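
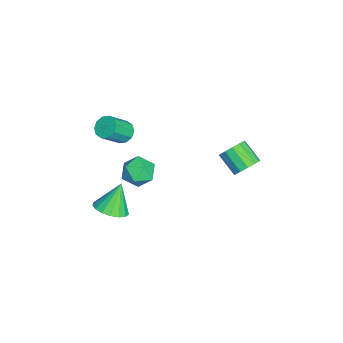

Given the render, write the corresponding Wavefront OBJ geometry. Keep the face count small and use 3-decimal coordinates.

v 0.952 -3.086 -3.589
v 1.549 -2.199 -3.624
v 0.228 -2.534 -1.911
v 1.114 -2.063 -3.856
v 0.642 -2.161 -4.028
v 0.24 -2.471 -4.099
v 0.002 -2.922 -4.053
v -0.019 -3.41 -3.901
v 0.183 -3.825 -3.678
v 0.561 -4.07 -3.434
v 1.028 -4.09 -3.226
v 1.478 -3.88 -3.101
v 1.808 -3.488 -3.088
v 1.941 -3.004 -3.19
v 1.848 -2.539 -3.383
v -2.265 -2.636 0.386
v -1.596 -2.406 0.107
v -0.787 -3.315 1.294
v -1.455 -3.544 1.574
v -1.73 -2.097 0.434
v -0.921 -3.006 1.621
v -2.068 -1.994 0.744
v -1.259 -2.903 1.931
v -2.481 -2.136 0.916
v -1.672 -3.045 2.104
v -2.812 -2.469 0.887
v -2.002 -3.377 2.074
v -2.933 -2.865 0.666
v -2.124 -3.774 1.853
v -2.799 -3.174 0.339
v -1.99 -4.083 1.526
v -2.461 -3.277 0.029
v -1.652 -4.186 1.216
v -2.048 -3.135 -0.144
v -1.239 -4.044 1.044
v -1.718 -2.803 -0.114
v -0.908 -3.711 1.073
v 1.104 4.444 0.933
v 1.81 4.105 1.265
v 0.961 3.217 2.16
v 0.256 3.556 1.827
v 1.7 4.484 1.538
v 0.851 3.595 2.432
v 1.402 4.85 1.618
v 0.553 3.961 2.512
v 1.009 5.087 1.481
v 0.16 4.198 2.375
v 0.647 5.12 1.169
v -0.202 4.232 2.064
v 0.429 4.939 0.783
v -0.42 4.05 1.678
v 0.427 4.6 0.444
v -0.422 3.712 1.339
v 0.639 4.212 0.26
v -0.21 3.324 1.155
v 0.999 3.898 0.29
v 0.15 3.009 1.185
v 1.393 3.757 0.524
v 0.544 2.869 1.418
v 1.695 3.834 0.887
v 0.846 2.946 1.782
v 0.808 -0.848 -0.515
v 1.688 -0.676 0.053
v 0.552 -2.324 0.327
v 1.432 -2.152 0.895
v 0.578 -1.539 1.041
v 0.736 -0.627 0.521
v 1.504 -2.373 -0.141
v 1.662 -1.461 -0.661
v 2.119 -1.619 0.285
v 1.546 -1.103 1.015
v 0.694 -1.897 -0.635
v 0.121 -1.381 0.095
f 2 1 4
f 2 4 3
f 4 1 5
f 4 5 3
f 5 1 6
f 5 6 3
f 6 1 7
f 6 7 3
f 7 1 8
f 7 8 3
f 8 1 9
f 8 9 3
f 9 1 10
f 9 10 3
f 10 1 11
f 10 11 3
f 11 1 12
f 11 12 3
f 12 1 13
f 12 13 3
f 13 1 14
f 13 14 3
f 14 1 15
f 14 15 3
f 15 1 2
f 15 2 3
f 17 16 20
f 17 20 18
f 18 20 21
f 18 21 19
f 20 16 22
f 20 22 21
f 21 22 23
f 21 23 19
f 22 16 24
f 22 24 23
f 23 24 25
f 23 25 19
f 24 16 26
f 24 26 25
f 25 26 27
f 25 27 19
f 26 16 28
f 26 28 27
f 27 28 29
f 27 29 19
f 28 16 30
f 28 30 29
f 29 30 31
f 29 31 19
f 30 16 32
f 30 32 31
f 31 32 33
f 31 33 19
f 32 16 34
f 32 34 33
f 33 34 35
f 33 35 19
f 34 16 36
f 34 36 35
f 35 36 37
f 35 37 19
f 36 16 17
f 36 17 37
f 37 17 18
f 37 18 19
f 39 38 42
f 39 42 40
f 40 42 43
f 40 43 41
f 42 38 44
f 42 44 43
f 43 44 45
f 43 45 41
f 44 38 46
f 44 46 45
f 45 46 47
f 45 47 41
f 46 38 48
f 46 48 47
f 47 48 49
f 47 49 41
f 48 38 50
f 48 50 49
f 49 50 51
f 49 51 41
f 50 38 52
f 50 52 51
f 51 52 53
f 51 53 41
f 52 38 54
f 52 54 53
f 53 54 55
f 53 55 41
f 54 38 56
f 54 56 55
f 55 56 57
f 55 57 41
f 56 38 58
f 56 58 57
f 57 58 59
f 57 59 41
f 58 38 60
f 58 60 59
f 59 60 61
f 59 61 41
f 60 38 39
f 60 39 61
f 61 39 40
f 61 40 41
f 62 73 67
f 62 67 63
f 62 63 69
f 62 69 72
f 62 72 73
f 63 67 71
f 67 73 66
f 73 72 64
f 72 69 68
f 69 63 70
f 65 71 66
f 65 66 64
f 65 64 68
f 65 68 70
f 65 70 71
f 66 71 67
f 64 66 73
f 68 64 72
f 70 68 69
f 71 70 63



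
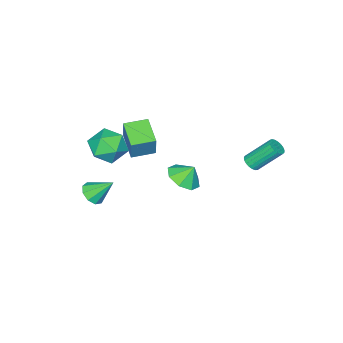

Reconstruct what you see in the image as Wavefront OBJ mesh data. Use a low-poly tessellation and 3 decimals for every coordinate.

v 2.067 -4.517 -4.11
v 2.537 -3.902 -4.436
v 1.493 -3.443 -2.91
v 2.017 -3.904 -4.682
v 1.521 -4.194 -4.661
v 1.281 -4.634 -4.381
v 1.408 -5.02 -3.975
v 1.844 -5.171 -3.632
v 2.384 -5.015 -3.512
v 2.776 -4.627 -3.673
v 2.836 -4.187 -4.038
v -0.14 -4.134 -0.137
v 0.251 -3.752 1.356
v -1.326 -3.324 -0.034
v -0.935 -2.942 1.459
v 0.775 -2.718 -0.739
v 1.166 -2.336 0.754
v -0.411 -1.908 -0.636
v -0.02 -1.526 0.857
v 1.365 -2.874 1.383
v 2.01 -2.209 2.224
v 3.09 -3.351 0.436
v 3.735 -2.686 1.277
v 3.175 -3.751 1.619
v 2.108 -3.456 2.204
v 2.992 -2.104 0.456
v 1.925 -1.809 1.041
v 3.015 -1.733 1.651
v 3.128 -2.751 2.37
v 1.972 -2.809 0.29
v 2.085 -3.827 1.009
v -3.358 2.62 -0.891
v -2.926 2.457 -0.525
v -3.769 3.557 0.958
v -4.202 3.72 0.591
v -2.834 2.662 -0.624
v -3.678 3.762 0.859
v -2.833 2.859 -0.77
v -3.676 3.959 0.713
v -2.922 3.015 -0.937
v -3.766 4.115 0.546
v -3.087 3.103 -1.096
v -3.931 4.203 0.387
v -3.299 3.107 -1.219
v -4.143 4.207 0.264
v -3.521 3.027 -1.286
v -4.365 4.127 0.197
v -3.715 2.877 -1.285
v -4.559 3.977 0.198
v -3.847 2.682 -1.216
v -4.691 3.782 0.267
v -3.895 2.476 -1.09
v -4.739 3.576 0.393
v -3.849 2.296 -0.931
v -4.693 3.396 0.552
v -3.719 2.171 -0.764
v -4.563 3.271 0.719
v -3.527 2.124 -0.62
v -4.37 3.224 0.863
v -3.305 2.163 -0.522
v -4.149 3.263 0.961
v -3.092 2.281 -0.489
v -3.936 3.381 0.994
v 2.303 2.49 1.365
v 3.235 2.958 1.485
v 1.957 2.95 2.255
v 2.721 3.403 1.056
v 1.962 3.313 0.808
v 1.403 2.741 0.886
v 1.371 2.022 1.244
v 1.884 1.578 1.673
v 2.644 1.668 1.921
v 3.203 2.239 1.844
f 2 1 4
f 2 4 3
f 4 1 5
f 4 5 3
f 5 1 6
f 5 6 3
f 6 1 7
f 6 7 3
f 7 1 8
f 7 8 3
f 8 1 9
f 8 9 3
f 9 1 10
f 9 10 3
f 10 1 11
f 10 11 3
f 11 1 2
f 11 2 3
f 13 15 12
f 16 13 12
f 12 15 14
f 14 16 12
f 13 19 15
f 17 13 16
f 17 19 13
f 15 19 14
f 18 16 14
f 14 19 18
f 18 17 16
f 19 17 18
f 20 31 25
f 20 25 21
f 20 21 27
f 20 27 30
f 20 30 31
f 21 25 29
f 25 31 24
f 31 30 22
f 30 27 26
f 27 21 28
f 23 29 24
f 23 24 22
f 23 22 26
f 23 26 28
f 23 28 29
f 24 29 25
f 22 24 31
f 26 22 30
f 28 26 27
f 29 28 21
f 33 32 36
f 33 36 34
f 34 36 37
f 34 37 35
f 36 32 38
f 36 38 37
f 37 38 39
f 37 39 35
f 38 32 40
f 38 40 39
f 39 40 41
f 39 41 35
f 40 32 42
f 40 42 41
f 41 42 43
f 41 43 35
f 42 32 44
f 42 44 43
f 43 44 45
f 43 45 35
f 44 32 46
f 44 46 45
f 45 46 47
f 45 47 35
f 46 32 48
f 46 48 47
f 47 48 49
f 47 49 35
f 48 32 50
f 48 50 49
f 49 50 51
f 49 51 35
f 50 32 52
f 50 52 51
f 51 52 53
f 51 53 35
f 52 32 54
f 52 54 53
f 53 54 55
f 53 55 35
f 54 32 56
f 54 56 55
f 55 56 57
f 55 57 35
f 56 32 58
f 56 58 57
f 57 58 59
f 57 59 35
f 58 32 60
f 58 60 59
f 59 60 61
f 59 61 35
f 60 32 62
f 60 62 61
f 61 62 63
f 61 63 35
f 62 32 33
f 62 33 63
f 63 33 34
f 63 34 35
f 65 64 67
f 65 67 66
f 67 64 68
f 67 68 66
f 68 64 69
f 68 69 66
f 69 64 70
f 69 70 66
f 70 64 71
f 70 71 66
f 71 64 72
f 71 72 66
f 72 64 73
f 72 73 66
f 73 64 65
f 73 65 66



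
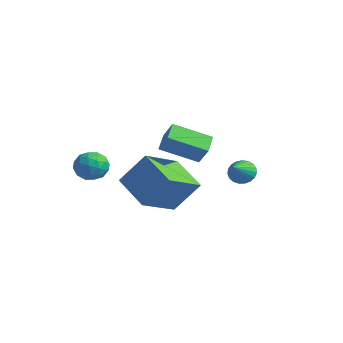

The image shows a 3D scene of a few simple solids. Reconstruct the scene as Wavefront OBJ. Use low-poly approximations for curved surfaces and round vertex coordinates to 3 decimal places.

v -2.293 -0.803 1.434
v -1.757 -1.287 1.749
v -3.143 -1.173 2.311
v -2.607 -1.657 2.626
v -2.518 -0.876 2.688
v -1.992 -0.647 2.146
v -2.908 -1.813 1.914
v -2.382 -1.584 1.372
v -2.136 -1.911 2.046
v -1.895 -1.332 2.524
v -3.005 -1.128 1.536
v -2.764 -0.549 2.014
v -1.95 -1.013 1.515
v -2.95 -1.447 2.545
v -2.897 -0.988 2.581
v -2.582 -1.273 2.767
v -2.089 -0.636 1.748
v -1.774 -0.921 1.933
v -2.221 -0.679 2.485
v -3.126 -1.539 2.127
v -2.811 -1.824 2.312
v -2.318 -1.187 1.293
v -2.003 -1.472 1.479
v -2.679 -1.781 1.575
v -1.858 -1.664 1.875
v -2.358 -1.881 2.39
v -2.535 -1.973 1.972
v -2.226 -1.838 1.653
v -1.717 -1.324 2.156
v -2.216 -1.541 2.671
v -2.164 -1.082 2.707
v -1.855 -0.947 2.389
v -1.94 -1.69 2.33
v -2.684 -0.919 1.389
v -3.183 -1.136 1.904
v -3.045 -1.513 1.671
v -2.736 -1.378 1.353
v -2.542 -0.579 1.67
v -3.042 -0.796 2.185
v -2.674 -0.622 2.407
v -2.365 -0.487 2.088
v -2.96 -0.77 1.73
v 2.969 2.161 2.642
v 3.51 2.357 2.474
v 3.531 1.219 3.358
v 3.469 2.49 2.682
v 3.341 2.566 2.882
v 3.149 2.572 3.041
v 2.926 2.507 3.131
v 2.71 2.382 3.137
v 2.539 2.219 3.057
v 2.442 2.046 2.905
v 2.436 1.893 2.708
v 2.522 1.787 2.5
v 2.686 1.745 2.316
v 2.898 1.775 2.189
v 3.123 1.872 2.14
v 3.321 2.019 2.178
v 3.458 2.191 2.296
v 1.984 -1.998 1.648
v 0.383 -1.917 2.398
v 1.66 -0.189 0.763
v 0.059 -0.108 1.513
v 2.661 -1.212 3.007
v 1.06 -1.131 3.757
v 2.337 0.597 2.122
v 0.736 0.678 2.872
v -1.283 3.413 1.411
v -2.334 2.101 2.16
v -1.869 4.128 1.842
v -2.919 2.816 2.592
v -0.661 3.404 2.268
v -1.711 2.092 3.018
v -1.246 4.119 2.7
v -2.297 2.807 3.449
f 1 38 17
f 38 12 41
f 17 41 6
f 38 41 17
f 1 17 13
f 17 6 18
f 13 18 2
f 17 18 13
f 1 13 22
f 13 2 23
f 22 23 8
f 13 23 22
f 1 22 34
f 22 8 37
f 34 37 11
f 22 37 34
f 1 34 38
f 34 11 42
f 38 42 12
f 34 42 38
f 2 18 29
f 18 6 32
f 29 32 10
f 18 32 29
f 6 41 19
f 41 12 40
f 19 40 5
f 41 40 19
f 12 42 39
f 42 11 35
f 39 35 3
f 42 35 39
f 11 37 36
f 37 8 24
f 36 24 7
f 37 24 36
f 8 23 28
f 23 2 25
f 28 25 9
f 23 25 28
f 4 30 16
f 30 10 31
f 16 31 5
f 30 31 16
f 4 16 14
f 16 5 15
f 14 15 3
f 16 15 14
f 4 14 21
f 14 3 20
f 21 20 7
f 14 20 21
f 4 21 26
f 21 7 27
f 26 27 9
f 21 27 26
f 4 26 30
f 26 9 33
f 30 33 10
f 26 33 30
f 5 31 19
f 31 10 32
f 19 32 6
f 31 32 19
f 3 15 39
f 15 5 40
f 39 40 12
f 15 40 39
f 7 20 36
f 20 3 35
f 36 35 11
f 20 35 36
f 9 27 28
f 27 7 24
f 28 24 8
f 27 24 28
f 10 33 29
f 33 9 25
f 29 25 2
f 33 25 29
f 44 43 46
f 44 46 45
f 46 43 47
f 46 47 45
f 47 43 48
f 47 48 45
f 48 43 49
f 48 49 45
f 49 43 50
f 49 50 45
f 50 43 51
f 50 51 45
f 51 43 52
f 51 52 45
f 52 43 53
f 52 53 45
f 53 43 54
f 53 54 45
f 54 43 55
f 54 55 45
f 55 43 56
f 55 56 45
f 56 43 57
f 56 57 45
f 57 43 58
f 57 58 45
f 58 43 59
f 58 59 45
f 59 43 44
f 59 44 45
f 61 63 60
f 64 61 60
f 60 63 62
f 62 64 60
f 61 67 63
f 65 61 64
f 65 67 61
f 63 67 62
f 66 64 62
f 62 67 66
f 66 65 64
f 67 65 66
f 69 71 68
f 72 69 68
f 68 71 70
f 70 72 68
f 69 75 71
f 73 69 72
f 73 75 69
f 71 75 70
f 74 72 70
f 70 75 74
f 74 73 72
f 75 73 74



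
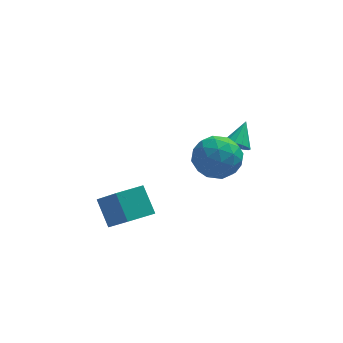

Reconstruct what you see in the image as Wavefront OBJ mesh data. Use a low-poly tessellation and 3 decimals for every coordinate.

v -1.983 -4.716 -3.159
v -2.432 -3.803 -2.098
v -2.764 -3.446 -4.581
v -3.212 -2.533 -3.52
v -0.848 -4.087 -3.22
v -1.296 -3.174 -2.159
v -1.628 -2.817 -4.642
v -2.077 -1.904 -3.581
v 2.922 1.389 -3.366
v 3.215 1.688 -3.863
v 3.418 2.351 -2.494
v 2.881 1.836 -3.836
v 2.56 1.842 -3.659
v 2.354 1.704 -3.39
v 2.328 1.466 -3.113
v 2.491 1.204 -2.916
v 2.79 1 -2.862
v 3.132 0.92 -2.968
v 3.406 0.989 -3.2
v 3.527 1.184 -3.485
v 3.456 1.445 -3.732
v 2.315 -0.825 -2.357
v 2.959 -1.488 -1.644
v 0.761 -1.752 -1.816
v 1.405 -2.415 -1.103
v 1.25 -1.283 -0.866
v 2.21 -0.71 -1.2
v 1.51 -2.53 -2.26
v 2.47 -1.957 -2.594
v 2.461 -2.542 -1.584
v 2.301 -1.771 -0.723
v 1.419 -1.469 -2.737
v 1.259 -0.698 -1.876
v 2.773 -1.075 -2.048
v 0.947 -2.165 -1.412
v 0.856 -1.5 -1.273
v 1.234 -1.889 -0.854
v 2.333 -0.618 -1.787
v 2.712 -1.007 -1.368
v 1.708 -0.887 -0.911
v 1.008 -2.233 -2.092
v 1.387 -2.622 -1.673
v 2.486 -1.351 -2.606
v 2.864 -1.74 -2.187
v 2.012 -2.353 -2.549
v 2.859 -2.084 -1.594
v 1.946 -2.629 -1.276
v 2.007 -2.697 -1.956
v 2.572 -2.36 -2.152
v 2.765 -1.631 -1.087
v 1.852 -2.176 -0.769
v 1.761 -1.511 -0.63
v 2.325 -1.174 -0.826
v 2.472 -2.251 -1.052
v 1.868 -1.064 -2.691
v 0.955 -1.609 -2.373
v 1.395 -2.066 -2.634
v 1.959 -1.729 -2.83
v 1.774 -0.611 -2.184
v 0.861 -1.156 -1.866
v 1.148 -0.88 -1.308
v 1.713 -0.543 -1.504
v 1.248 -0.989 -2.408
f 2 4 1
f 5 2 1
f 1 4 3
f 3 5 1
f 2 8 4
f 6 2 5
f 6 8 2
f 4 8 3
f 7 5 3
f 3 8 7
f 7 6 5
f 8 6 7
f 10 9 12
f 10 12 11
f 12 9 13
f 12 13 11
f 13 9 14
f 13 14 11
f 14 9 15
f 14 15 11
f 15 9 16
f 15 16 11
f 16 9 17
f 16 17 11
f 17 9 18
f 17 18 11
f 18 9 19
f 18 19 11
f 19 9 20
f 19 20 11
f 20 9 21
f 20 21 11
f 21 9 10
f 21 10 11
f 22 59 38
f 59 33 62
f 38 62 27
f 59 62 38
f 22 38 34
f 38 27 39
f 34 39 23
f 38 39 34
f 22 34 43
f 34 23 44
f 43 44 29
f 34 44 43
f 22 43 55
f 43 29 58
f 55 58 32
f 43 58 55
f 22 55 59
f 55 32 63
f 59 63 33
f 55 63 59
f 23 39 50
f 39 27 53
f 50 53 31
f 39 53 50
f 27 62 40
f 62 33 61
f 40 61 26
f 62 61 40
f 33 63 60
f 63 32 56
f 60 56 24
f 63 56 60
f 32 58 57
f 58 29 45
f 57 45 28
f 58 45 57
f 29 44 49
f 44 23 46
f 49 46 30
f 44 46 49
f 25 51 37
f 51 31 52
f 37 52 26
f 51 52 37
f 25 37 35
f 37 26 36
f 35 36 24
f 37 36 35
f 25 35 42
f 35 24 41
f 42 41 28
f 35 41 42
f 25 42 47
f 42 28 48
f 47 48 30
f 42 48 47
f 25 47 51
f 47 30 54
f 51 54 31
f 47 54 51
f 26 52 40
f 52 31 53
f 40 53 27
f 52 53 40
f 24 36 60
f 36 26 61
f 60 61 33
f 36 61 60
f 28 41 57
f 41 24 56
f 57 56 32
f 41 56 57
f 30 48 49
f 48 28 45
f 49 45 29
f 48 45 49
f 31 54 50
f 54 30 46
f 50 46 23
f 54 46 50



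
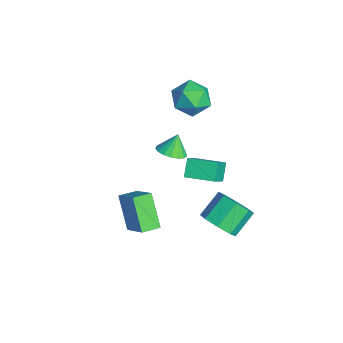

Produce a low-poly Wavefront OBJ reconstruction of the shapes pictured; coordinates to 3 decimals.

v 2.394 1.989 -1.428
v 1.687 2.386 -0.67
v 1.333 2.78 -2.832
v 0.626 3.178 -2.074
v 3.254 3.322 -1.326
v 2.547 3.72 -0.568
v 2.193 4.114 -2.73
v 1.486 4.511 -1.972
v 4.258 3.186 -4.051
v 4.955 3.891 -4.454
v 4.319 5.059 -3.512
v 3.622 4.354 -3.109
v 4.259 3.858 -4.884
v 3.622 5.026 -3.941
v 3.562 3.432 -4.826
v 2.926 4.6 -3.884
v 3.273 2.861 -4.314
v 2.637 4.029 -3.372
v 3.561 2.481 -3.648
v 2.925 3.649 -2.706
v 4.258 2.514 -3.219
v 3.621 3.682 -2.276
v 4.954 2.94 -3.276
v 4.318 4.108 -2.334
v 5.243 3.511 -3.788
v 4.607 4.679 -2.846
v 2.37 -0.986 -5.118
v 0.999 -1.047 -3.582
v 2.221 0.019 -5.211
v 0.85 -0.042 -3.675
v 3.87 -0.638 -3.765
v 2.499 -0.699 -2.229
v 3.721 0.367 -3.858
v 2.35 0.306 -2.322
v -0.343 2.157 -2.176
v 0.472 2.278 -1.966
v -0.677 2.623 -1.144
v 0.368 2.623 -2.156
v 0.101 2.861 -2.349
v -0.268 2.938 -2.503
v -0.653 2.836 -2.582
v -0.968 2.579 -2.568
v -1.14 2.225 -2.464
v -1.129 1.856 -2.294
v -0.938 1.555 -2.097
v -0.61 1.393 -1.918
v -0.222 1.406 -1.798
v 0.139 1.591 -1.764
v 0.389 1.906 -1.825
v -3.252 3.889 -0.121
v -2.4 4.329 -0.804
v -1.94 3.251 1.104
v -1.088 3.691 0.421
v -1.808 4.417 1.005
v -2.619 4.811 0.248
v -1.721 2.769 0.052
v -2.532 3.163 -0.705
v -1.454 3.637 -0.697
v -1.508 4.656 -0.108
v -2.832 2.924 0.408
v -2.886 3.943 0.997
f 2 4 1
f 5 2 1
f 1 4 3
f 3 5 1
f 2 8 4
f 6 2 5
f 6 8 2
f 4 8 3
f 7 5 3
f 3 8 7
f 7 6 5
f 8 6 7
f 10 9 13
f 10 13 11
f 11 13 14
f 11 14 12
f 13 9 15
f 13 15 14
f 14 15 16
f 14 16 12
f 15 9 17
f 15 17 16
f 16 17 18
f 16 18 12
f 17 9 19
f 17 19 18
f 18 19 20
f 18 20 12
f 19 9 21
f 19 21 20
f 20 21 22
f 20 22 12
f 21 9 23
f 21 23 22
f 22 23 24
f 22 24 12
f 23 9 25
f 23 25 24
f 24 25 26
f 24 26 12
f 25 9 10
f 25 10 26
f 26 10 11
f 26 11 12
f 28 30 27
f 31 28 27
f 27 30 29
f 29 31 27
f 28 34 30
f 32 28 31
f 32 34 28
f 30 34 29
f 33 31 29
f 29 34 33
f 33 32 31
f 34 32 33
f 36 35 38
f 36 38 37
f 38 35 39
f 38 39 37
f 39 35 40
f 39 40 37
f 40 35 41
f 40 41 37
f 41 35 42
f 41 42 37
f 42 35 43
f 42 43 37
f 43 35 44
f 43 44 37
f 44 35 45
f 44 45 37
f 45 35 46
f 45 46 37
f 46 35 47
f 46 47 37
f 47 35 48
f 47 48 37
f 48 35 49
f 48 49 37
f 49 35 36
f 49 36 37
f 50 61 55
f 50 55 51
f 50 51 57
f 50 57 60
f 50 60 61
f 51 55 59
f 55 61 54
f 61 60 52
f 60 57 56
f 57 51 58
f 53 59 54
f 53 54 52
f 53 52 56
f 53 56 58
f 53 58 59
f 54 59 55
f 52 54 61
f 56 52 60
f 58 56 57
f 59 58 51



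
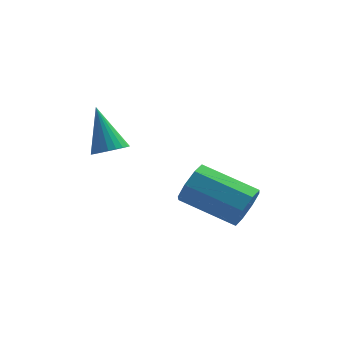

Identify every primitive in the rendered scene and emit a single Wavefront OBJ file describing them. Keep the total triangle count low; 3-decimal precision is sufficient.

v -0.2 -1.837 1.978
v 0.416 -1.716 2.148
v -0.78 -1.043 3.522
v 0.358 -1.506 2.018
v 0.216 -1.346 1.882
v 0.01 -1.261 1.761
v -0.228 -1.264 1.673
v -0.461 -1.353 1.631
v -0.655 -1.517 1.642
v -0.78 -1.729 1.705
v -0.816 -1.957 1.809
v -0.758 -2.167 1.938
v -0.616 -2.327 2.074
v -0.41 -2.412 2.195
v -0.172 -2.41 2.283
v 0.062 -2.32 2.325
v 0.255 -2.157 2.314
v 0.38 -1.945 2.252
v 4.253 -1.825 -0.406
v 4.606 -1.576 0.315
v 2.679 -1.027 1.067
v 2.327 -1.275 0.346
v 4.572 -1.102 -0.118
v 2.645 -0.553 0.634
v 4.351 -1.052 -0.72
v 2.424 -0.503 0.032
v 4.073 -1.454 -1.138
v 2.147 -0.905 -0.386
v 3.901 -2.073 -1.127
v 1.974 -1.524 -0.375
v 3.935 -2.547 -0.694
v 2.008 -1.998 0.058
v 4.156 -2.597 -0.092
v 2.229 -2.048 0.66
v 4.433 -2.195 0.326
v 2.507 -1.646 1.078
f 2 1 4
f 2 4 3
f 4 1 5
f 4 5 3
f 5 1 6
f 5 6 3
f 6 1 7
f 6 7 3
f 7 1 8
f 7 8 3
f 8 1 9
f 8 9 3
f 9 1 10
f 9 10 3
f 10 1 11
f 10 11 3
f 11 1 12
f 11 12 3
f 12 1 13
f 12 13 3
f 13 1 14
f 13 14 3
f 14 1 15
f 14 15 3
f 15 1 16
f 15 16 3
f 16 1 17
f 16 17 3
f 17 1 18
f 17 18 3
f 18 1 2
f 18 2 3
f 20 19 23
f 20 23 21
f 21 23 24
f 21 24 22
f 23 19 25
f 23 25 24
f 24 25 26
f 24 26 22
f 25 19 27
f 25 27 26
f 26 27 28
f 26 28 22
f 27 19 29
f 27 29 28
f 28 29 30
f 28 30 22
f 29 19 31
f 29 31 30
f 30 31 32
f 30 32 22
f 31 19 33
f 31 33 32
f 32 33 34
f 32 34 22
f 33 19 35
f 33 35 34
f 34 35 36
f 34 36 22
f 35 19 20
f 35 20 36
f 36 20 21
f 36 21 22



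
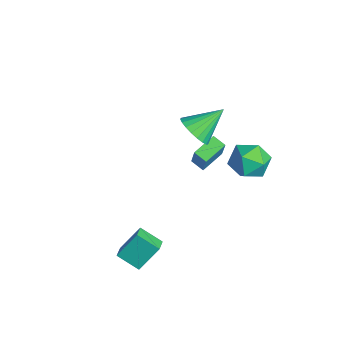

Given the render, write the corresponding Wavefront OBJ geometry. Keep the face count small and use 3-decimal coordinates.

v 2.497 -2.953 -3.165
v 2.429 -1.856 -1.739
v 3.238 -1.976 -3.881
v 3.171 -0.88 -2.455
v 3.289 -3.32 -2.845
v 3.222 -2.224 -1.419
v 4.031 -2.344 -3.561
v 3.963 -1.247 -2.135
v 2.841 4.146 2.53
v 4.024 4.083 2.714
v 2.536 3.117 4.146
v 3.719 3.054 4.33
v 3.149 4.103 4.445
v 3.338 4.738 3.446
v 3.222 2.462 3.414
v 3.411 3.097 2.415
v 4.26 3.042 3.26
v 4.214 4.056 3.897
v 2.346 3.144 2.963
v 2.3 4.158 3.6
v -0.135 1.678 3.073
v 0.914 1.821 3.113
v -0.405 3.322 4.267
v 0.803 2.059 2.759
v 0.529 2.232 2.46
v 0.141 2.309 2.267
v -0.296 2.277 2.213
v -0.704 2.141 2.307
v -1.014 1.925 2.534
v -1.173 1.667 2.854
v -1.152 1.41 3.212
v -0.955 1.2 3.546
v -0.616 1.072 3.798
v -0.195 1.049 3.924
v 0.237 1.135 3.903
v 0.605 1.315 3.739
v 0.844 1.557 3.459
v -3.708 2.544 -3.311
v -2.884 2.474 -1.69
v -4.449 3.823 -2.879
v -3.625 3.753 -1.258
v -3.055 3.027 -3.622
v -2.231 2.957 -2.001
v -3.796 4.306 -3.19
v -2.972 4.236 -1.569
f 2 4 1
f 5 2 1
f 1 4 3
f 3 5 1
f 2 8 4
f 6 2 5
f 6 8 2
f 4 8 3
f 7 5 3
f 3 8 7
f 7 6 5
f 8 6 7
f 9 20 14
f 9 14 10
f 9 10 16
f 9 16 19
f 9 19 20
f 10 14 18
f 14 20 13
f 20 19 11
f 19 16 15
f 16 10 17
f 12 18 13
f 12 13 11
f 12 11 15
f 12 15 17
f 12 17 18
f 13 18 14
f 11 13 20
f 15 11 19
f 17 15 16
f 18 17 10
f 22 21 24
f 22 24 23
f 24 21 25
f 24 25 23
f 25 21 26
f 25 26 23
f 26 21 27
f 26 27 23
f 27 21 28
f 27 28 23
f 28 21 29
f 28 29 23
f 29 21 30
f 29 30 23
f 30 21 31
f 30 31 23
f 31 21 32
f 31 32 23
f 32 21 33
f 32 33 23
f 33 21 34
f 33 34 23
f 34 21 35
f 34 35 23
f 35 21 36
f 35 36 23
f 36 21 37
f 36 37 23
f 37 21 22
f 37 22 23
f 39 41 38
f 42 39 38
f 38 41 40
f 40 42 38
f 39 45 41
f 43 39 42
f 43 45 39
f 41 45 40
f 44 42 40
f 40 45 44
f 44 43 42
f 45 43 44



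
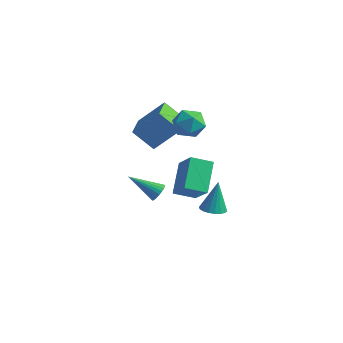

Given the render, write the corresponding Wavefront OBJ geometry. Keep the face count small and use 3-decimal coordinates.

v 0.567 -0.549 4.379
v 1.274 -1.053 3.768
v -0.694 -1.507 3.712
v 0.013 -2.011 3.101
v 0.017 -2.161 4.152
v 0.796 -1.569 4.565
v -0.216 -0.991 2.915
v 0.563 -0.399 3.328
v 0.79 -1.327 2.864
v 0.934 -2.05 3.628
v -0.354 -0.51 3.852
v -0.21 -1.233 4.616
v 0.587 0.72 -4.578
v 1.123 0.129 -4.392
v 0.533 1.3 -2.582
v 1.339 0.413 -4.469
v 1.406 0.758 -4.567
v 1.31 1.095 -4.668
v 1.072 1.359 -4.751
v 0.737 1.495 -4.799
v 0.372 1.479 -4.804
v 0.05 1.312 -4.765
v -0.166 1.027 -4.688
v -0.232 0.682 -4.589
v -0.137 0.345 -4.489
v 0.102 0.082 -4.406
v 0.437 -0.055 -4.357
v 0.801 -0.038 -4.352
v 2.25 -4.424 1.023
v 1.559 -2.887 2.358
v 1.02 -3.813 -0.318
v 0.329 -2.276 1.017
v 3.191 -3.584 0.543
v 2.5 -2.047 1.878
v 1.961 -2.973 -0.798
v 1.27 -1.436 0.537
v -3.241 -1.834 1.917
v -2.023 -0.938 3.473
v -4.113 -0.127 1.616
v -2.894 0.769 3.172
v -2.046 -1.429 0.748
v -0.827 -0.533 2.304
v -2.917 0.278 0.447
v -1.699 1.174 2.003
v -2.465 -0.428 -3.777
v -2.041 -0.666 -3.331
v -4.095 -1.172 -2.623
v -2.084 -0.429 -3.238
v -2.184 -0.193 -3.228
v -2.328 0.008 -3.301
v -2.492 0.143 -3.446
v -2.653 0.19 -3.642
v -2.785 0.144 -3.858
v -2.868 0.01 -4.062
v -2.89 -0.19 -4.223
v -2.847 -0.427 -4.315
v -2.746 -0.663 -4.325
v -2.603 -0.864 -4.252
v -2.438 -0.999 -4.107
v -2.278 -1.046 -3.911
v -2.146 -1 -3.695
v -2.063 -0.866 -3.491
f 1 12 6
f 1 6 2
f 1 2 8
f 1 8 11
f 1 11 12
f 2 6 10
f 6 12 5
f 12 11 3
f 11 8 7
f 8 2 9
f 4 10 5
f 4 5 3
f 4 3 7
f 4 7 9
f 4 9 10
f 5 10 6
f 3 5 12
f 7 3 11
f 9 7 8
f 10 9 2
f 14 13 16
f 14 16 15
f 16 13 17
f 16 17 15
f 17 13 18
f 17 18 15
f 18 13 19
f 18 19 15
f 19 13 20
f 19 20 15
f 20 13 21
f 20 21 15
f 21 13 22
f 21 22 15
f 22 13 23
f 22 23 15
f 23 13 24
f 23 24 15
f 24 13 25
f 24 25 15
f 25 13 26
f 25 26 15
f 26 13 27
f 26 27 15
f 27 13 28
f 27 28 15
f 28 13 14
f 28 14 15
f 30 32 29
f 33 30 29
f 29 32 31
f 31 33 29
f 30 36 32
f 34 30 33
f 34 36 30
f 32 36 31
f 35 33 31
f 31 36 35
f 35 34 33
f 36 34 35
f 38 40 37
f 41 38 37
f 37 40 39
f 39 41 37
f 38 44 40
f 42 38 41
f 42 44 38
f 40 44 39
f 43 41 39
f 39 44 43
f 43 42 41
f 44 42 43
f 46 45 48
f 46 48 47
f 48 45 49
f 48 49 47
f 49 45 50
f 49 50 47
f 50 45 51
f 50 51 47
f 51 45 52
f 51 52 47
f 52 45 53
f 52 53 47
f 53 45 54
f 53 54 47
f 54 45 55
f 54 55 47
f 55 45 56
f 55 56 47
f 56 45 57
f 56 57 47
f 57 45 58
f 57 58 47
f 58 45 59
f 58 59 47
f 59 45 60
f 59 60 47
f 60 45 61
f 60 61 47
f 61 45 62
f 61 62 47
f 62 45 46
f 62 46 47



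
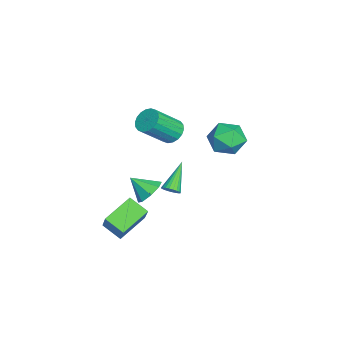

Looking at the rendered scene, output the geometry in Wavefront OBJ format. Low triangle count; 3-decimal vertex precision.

v 1.502 -0.412 0.562
v 1.757 0.018 0.662
v 0.218 0.072 1.758
v 1.64 0.077 0.512
v 1.501 0.061 0.37
v 1.363 -0.027 0.257
v 1.246 -0.174 0.191
v 1.168 -0.357 0.181
v 1.141 -0.548 0.229
v 1.169 -0.718 0.328
v 1.247 -0.842 0.463
v 1.365 -0.9 0.612
v 1.503 -0.884 0.754
v 1.641 -0.796 0.867
v 1.758 -0.65 0.934
v 1.836 -0.467 0.944
v 1.864 -0.276 0.896
v 1.836 -0.105 0.797
v -1.452 -0.511 2.814
v -0.923 0.012 2.971
v -0.139 -1.186 4.323
v -0.668 -1.709 4.166
v -1.173 0.091 3.185
v -0.389 -1.108 4.538
v -1.478 0.05 3.326
v -0.694 -1.148 4.678
v -1.778 -0.101 3.365
v -0.993 -1.3 4.718
v -2.013 -0.334 3.295
v -1.229 -1.533 4.648
v -2.137 -0.602 3.13
v -1.353 -1.8 4.483
v -2.126 -0.852 2.902
v -1.341 -2.05 4.255
v -1.981 -1.034 2.657
v -1.197 -2.232 4.009
v -1.731 -1.112 2.442
v -0.947 -2.311 3.795
v -1.426 -1.072 2.302
v -0.642 -2.27 3.654
v -1.127 -0.92 2.262
v -0.342 -2.119 3.615
v -0.891 -0.687 2.332
v -0.107 -1.886 3.685
v -0.767 -0.42 2.497
v 0.017 -1.618 3.85
v -0.779 -0.17 2.725
v 0.006 -1.368 4.078
v -3.346 2.851 0.915
v -2.299 2.624 0.61
v -3.161 1.776 2.35
v -2.114 1.549 2.045
v -2.38 2.568 2.41
v -2.494 3.233 1.523
v -2.966 1.167 1.437
v -3.08 1.832 0.55
v -2.063 1.584 0.933
v -1.701 2.449 1.534
v -3.759 1.951 1.426
v -3.397 2.816 2.027
v 1.672 -2.554 -0.444
v 2.855 -2.305 0.983
v 2.182 -1.649 -1.025
v 3.365 -1.4 0.402
v 2.795 -3.66 -1.182
v 3.978 -3.411 0.245
v 3.305 -2.755 -1.763
v 4.488 -2.506 -0.336
v 2.571 -1.357 1.205
v 2.873 -0.902 1.831
v 2.309 -2.323 2.035
v 2.251 -0.81 1.742
v 1.816 -1.038 1.339
v 1.823 -1.453 0.858
v 2.268 -1.811 0.58
v 2.891 -1.903 0.669
v 3.325 -1.675 1.072
v 3.318 -1.26 1.553
f 2 1 4
f 2 4 3
f 4 1 5
f 4 5 3
f 5 1 6
f 5 6 3
f 6 1 7
f 6 7 3
f 7 1 8
f 7 8 3
f 8 1 9
f 8 9 3
f 9 1 10
f 9 10 3
f 10 1 11
f 10 11 3
f 11 1 12
f 11 12 3
f 12 1 13
f 12 13 3
f 13 1 14
f 13 14 3
f 14 1 15
f 14 15 3
f 15 1 16
f 15 16 3
f 16 1 17
f 16 17 3
f 17 1 18
f 17 18 3
f 18 1 2
f 18 2 3
f 20 19 23
f 20 23 21
f 21 23 24
f 21 24 22
f 23 19 25
f 23 25 24
f 24 25 26
f 24 26 22
f 25 19 27
f 25 27 26
f 26 27 28
f 26 28 22
f 27 19 29
f 27 29 28
f 28 29 30
f 28 30 22
f 29 19 31
f 29 31 30
f 30 31 32
f 30 32 22
f 31 19 33
f 31 33 32
f 32 33 34
f 32 34 22
f 33 19 35
f 33 35 34
f 34 35 36
f 34 36 22
f 35 19 37
f 35 37 36
f 36 37 38
f 36 38 22
f 37 19 39
f 37 39 38
f 38 39 40
f 38 40 22
f 39 19 41
f 39 41 40
f 40 41 42
f 40 42 22
f 41 19 43
f 41 43 42
f 42 43 44
f 42 44 22
f 43 19 45
f 43 45 44
f 44 45 46
f 44 46 22
f 45 19 47
f 45 47 46
f 46 47 48
f 46 48 22
f 47 19 20
f 47 20 48
f 48 20 21
f 48 21 22
f 49 60 54
f 49 54 50
f 49 50 56
f 49 56 59
f 49 59 60
f 50 54 58
f 54 60 53
f 60 59 51
f 59 56 55
f 56 50 57
f 52 58 53
f 52 53 51
f 52 51 55
f 52 55 57
f 52 57 58
f 53 58 54
f 51 53 60
f 55 51 59
f 57 55 56
f 58 57 50
f 62 64 61
f 65 62 61
f 61 64 63
f 63 65 61
f 62 68 64
f 66 62 65
f 66 68 62
f 64 68 63
f 67 65 63
f 63 68 67
f 67 66 65
f 68 66 67
f 70 69 72
f 70 72 71
f 72 69 73
f 72 73 71
f 73 69 74
f 73 74 71
f 74 69 75
f 74 75 71
f 75 69 76
f 75 76 71
f 76 69 77
f 76 77 71
f 77 69 78
f 77 78 71
f 78 69 70
f 78 70 71



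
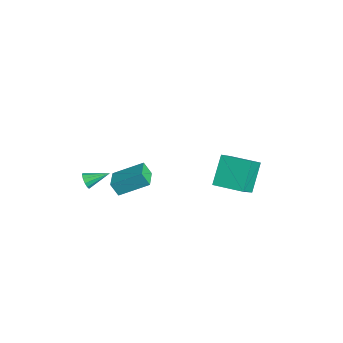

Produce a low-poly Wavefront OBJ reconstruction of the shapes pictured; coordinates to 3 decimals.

v 3.231 -3.275 -0.717
v 2.913 -3.638 0.125
v 3.875 -1.598 0.25
v 3.558 -1.962 1.092
v 4.442 -3.858 -0.512
v 4.125 -4.222 0.33
v 5.087 -2.182 0.455
v 4.769 -2.545 1.297
v -0.593 -4.095 -3.511
v -0.38 -4.354 -3.026
v -0.227 -2.705 -2.929
v -0.126 -4.331 -3.24
v -0.02 -4.234 -3.539
v -0.097 -4.092 -3.83
v -0.33 -3.95 -4.02
v -0.648 -3.855 -4.048
v -0.948 -3.836 -3.906
v -1.135 -3.899 -3.638
v -1.15 -4.024 -3.33
v -0.988 -4.171 -3.08
v -0.701 -4.294 -2.967
v 2.03 4.152 -1.714
v 3.118 3.073 -0.279
v 3.362 5.535 -1.685
v 4.451 4.455 -0.25
v 3.109 3.145 -3.29
v 4.198 2.065 -1.855
v 4.442 4.527 -3.261
v 5.53 3.448 -1.826
f 2 4 1
f 5 2 1
f 1 4 3
f 3 5 1
f 2 8 4
f 6 2 5
f 6 8 2
f 4 8 3
f 7 5 3
f 3 8 7
f 7 6 5
f 8 6 7
f 10 9 12
f 10 12 11
f 12 9 13
f 12 13 11
f 13 9 14
f 13 14 11
f 14 9 15
f 14 15 11
f 15 9 16
f 15 16 11
f 16 9 17
f 16 17 11
f 17 9 18
f 17 18 11
f 18 9 19
f 18 19 11
f 19 9 20
f 19 20 11
f 20 9 21
f 20 21 11
f 21 9 10
f 21 10 11
f 23 25 22
f 26 23 22
f 22 25 24
f 24 26 22
f 23 29 25
f 27 23 26
f 27 29 23
f 25 29 24
f 28 26 24
f 24 29 28
f 28 27 26
f 29 27 28



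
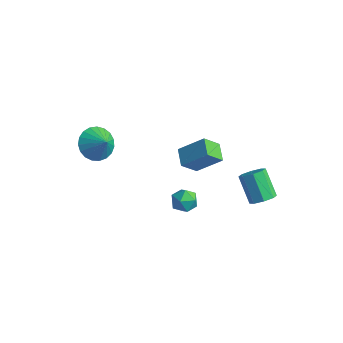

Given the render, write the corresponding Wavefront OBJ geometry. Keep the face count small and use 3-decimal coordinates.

v -1.231 2.485 -3.305
v -1.605 1.565 -2.291
v -2.093 3.237 -2.941
v -2.466 2.316 -1.926
v -0.014 3.304 -2.114
v -0.387 2.383 -1.099
v -0.875 4.055 -1.749
v -1.249 3.135 -0.735
v 3.161 -2.976 2.338
v 3.567 -3.364 1.768
v 2.413 -4.016 2.512
v 2.819 -4.404 1.942
v 3.171 -4.234 2.639
v 3.634 -3.591 2.531
v 2.346 -3.789 1.749
v 2.809 -3.146 1.641
v 3.063 -3.866 1.404
v 3.573 -4.141 1.955
v 2.407 -3.239 2.325
v 2.917 -3.514 2.876
v -4.321 -2.391 1.142
v -3.725 -1.605 0.654
v -3.379 -2.549 2.038
v -3.971 -1.365 0.955
v -4.278 -1.302 1.289
v -4.592 -1.427 1.597
v -4.86 -1.719 1.826
v -5.034 -2.127 1.937
v -5.085 -2.581 1.91
v -5.003 -3.002 1.751
v -4.804 -3.317 1.486
v -4.521 -3.472 1.162
v -4.204 -3.441 0.834
v -3.907 -3.227 0.559
v -3.681 -2.869 0.385
v -3.566 -2.429 0.342
v -3.582 -1.982 0.437
v 3.447 2.545 -2.788
v 3.85 2.098 -2.277
v 2.675 2.567 -0.941
v 2.273 3.015 -1.452
v 4.054 2.667 -2.297
v 2.879 3.136 -0.961
v 3.903 3.165 -2.605
v 2.728 3.634 -1.269
v 3.485 3.3 -3.02
v 2.31 3.769 -1.684
v 3.045 2.993 -3.299
v 1.87 3.462 -1.963
v 2.841 2.424 -3.279
v 1.666 2.893 -1.943
v 2.992 1.926 -2.971
v 1.817 2.395 -1.635
v 3.41 1.791 -2.556
v 2.235 2.26 -1.22
f 2 4 1
f 5 2 1
f 1 4 3
f 3 5 1
f 2 8 4
f 6 2 5
f 6 8 2
f 4 8 3
f 7 5 3
f 3 8 7
f 7 6 5
f 8 6 7
f 9 20 14
f 9 14 10
f 9 10 16
f 9 16 19
f 9 19 20
f 10 14 18
f 14 20 13
f 20 19 11
f 19 16 15
f 16 10 17
f 12 18 13
f 12 13 11
f 12 11 15
f 12 15 17
f 12 17 18
f 13 18 14
f 11 13 20
f 15 11 19
f 17 15 16
f 18 17 10
f 22 21 24
f 22 24 23
f 24 21 25
f 24 25 23
f 25 21 26
f 25 26 23
f 26 21 27
f 26 27 23
f 27 21 28
f 27 28 23
f 28 21 29
f 28 29 23
f 29 21 30
f 29 30 23
f 30 21 31
f 30 31 23
f 31 21 32
f 31 32 23
f 32 21 33
f 32 33 23
f 33 21 34
f 33 34 23
f 34 21 35
f 34 35 23
f 35 21 36
f 35 36 23
f 36 21 37
f 36 37 23
f 37 21 22
f 37 22 23
f 39 38 42
f 39 42 40
f 40 42 43
f 40 43 41
f 42 38 44
f 42 44 43
f 43 44 45
f 43 45 41
f 44 38 46
f 44 46 45
f 45 46 47
f 45 47 41
f 46 38 48
f 46 48 47
f 47 48 49
f 47 49 41
f 48 38 50
f 48 50 49
f 49 50 51
f 49 51 41
f 50 38 52
f 50 52 51
f 51 52 53
f 51 53 41
f 52 38 54
f 52 54 53
f 53 54 55
f 53 55 41
f 54 38 39
f 54 39 55
f 55 39 40
f 55 40 41



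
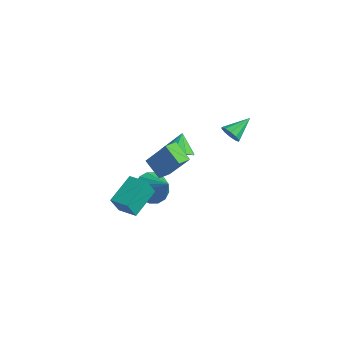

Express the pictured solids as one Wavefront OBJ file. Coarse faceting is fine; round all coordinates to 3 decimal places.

v -3.28 -3.552 -3.424
v -3.326 -4.13 -2.294
v -3.579 -1.813 -2.547
v -3.625 -2.391 -1.417
v -2.095 -3.409 -3.303
v -2.141 -3.987 -2.173
v -2.394 -1.67 -2.426
v -2.44 -2.248 -1.296
v -3.921 -0.395 -3.687
v -3.251 -0.612 -4.52
v -2.539 -0.485 -2.553
v -3.251 -0.049 -4.475
v -3.431 0.421 -4.219
v -3.742 0.672 -3.821
v -4.1 0.637 -3.387
v -4.411 0.326 -3.033
v -4.59 -0.178 -2.855
v -4.59 -0.741 -2.9
v -4.411 -1.211 -3.155
v -4.1 -1.462 -3.554
v -3.741 -1.427 -3.988
v -3.431 -1.116 -4.341
v -0.176 -4.496 2.859
v 0.967 -4.184 4.458
v -0.21 -3.697 2.727
v 0.934 -3.386 4.326
v 0.886 -4.574 2.114
v 2.03 -4.263 3.713
v 0.853 -3.776 1.982
v 1.996 -3.464 3.581
v 0.728 0.869 2.592
v 1.182 1.05 2.149
v 0.892 2.211 3.308
v 0.817 1.168 2.011
v 0.418 1.172 2.095
v 0.137 1.06 2.369
v 0.083 0.875 2.728
v 0.274 0.688 3.036
v 0.64 0.57 3.174
v 1.039 0.566 3.09
v 1.319 0.678 2.815
v 1.374 0.863 2.456
v -3.45 1.135 -1.214
v -3.026 0.437 -0.69
v -3.75 1.785 -0.106
v -2.582 0.906 -0.845
v -2.545 1.482 -1.172
v -2.93 1.895 -1.519
v -3.559 1.953 -1.724
v -4.136 1.628 -1.69
v -4.392 1.072 -1.433
v -4.207 0.546 -1.074
v -3.668 0.295 -0.781
f 2 4 1
f 5 2 1
f 1 4 3
f 3 5 1
f 2 8 4
f 6 2 5
f 6 8 2
f 4 8 3
f 7 5 3
f 3 8 7
f 7 6 5
f 8 6 7
f 10 9 12
f 10 12 11
f 12 9 13
f 12 13 11
f 13 9 14
f 13 14 11
f 14 9 15
f 14 15 11
f 15 9 16
f 15 16 11
f 16 9 17
f 16 17 11
f 17 9 18
f 17 18 11
f 18 9 19
f 18 19 11
f 19 9 20
f 19 20 11
f 20 9 21
f 20 21 11
f 21 9 22
f 21 22 11
f 22 9 10
f 22 10 11
f 24 26 23
f 27 24 23
f 23 26 25
f 25 27 23
f 24 30 26
f 28 24 27
f 28 30 24
f 26 30 25
f 29 27 25
f 25 30 29
f 29 28 27
f 30 28 29
f 32 31 34
f 32 34 33
f 34 31 35
f 34 35 33
f 35 31 36
f 35 36 33
f 36 31 37
f 36 37 33
f 37 31 38
f 37 38 33
f 38 31 39
f 38 39 33
f 39 31 40
f 39 40 33
f 40 31 41
f 40 41 33
f 41 31 42
f 41 42 33
f 42 31 32
f 42 32 33
f 44 43 46
f 44 46 45
f 46 43 47
f 46 47 45
f 47 43 48
f 47 48 45
f 48 43 49
f 48 49 45
f 49 43 50
f 49 50 45
f 50 43 51
f 50 51 45
f 51 43 52
f 51 52 45
f 52 43 53
f 52 53 45
f 53 43 44
f 53 44 45



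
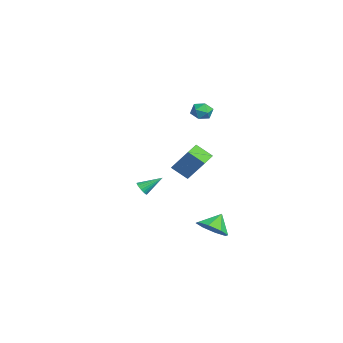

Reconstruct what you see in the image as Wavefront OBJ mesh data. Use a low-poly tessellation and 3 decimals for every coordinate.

v 4.044 2.812 -3.949
v 4.984 3.163 -3.64
v 3.496 3.488 -3.051
v 4.649 3.634 -4.198
v 3.959 3.623 -4.611
v 3.319 3.138 -4.636
v 3.104 2.462 -4.258
v 3.439 1.991 -3.7
v 4.128 2.001 -3.287
v 4.768 2.487 -3.262
v -3.137 2.613 -3.24
v -3.651 1.679 -2.462
v -4.258 3.305 -3.151
v -4.772 2.371 -2.372
v -2.448 3.529 -1.688
v -2.962 2.595 -0.909
v -3.569 4.221 -1.598
v -4.083 3.287 -0.82
v -3.056 3.799 2.297
v -2.333 3.777 2.111
v -2.867 2.943 3.129
v -2.144 2.921 2.943
v -2.423 3.522 3.288
v -2.54 4.05 2.774
v -2.66 2.67 2.466
v -2.777 3.198 1.952
v -2.089 3.079 2.215
v -1.942 3.606 2.724
v -3.258 3.114 2.516
v -3.111 3.641 3.025
v 3.986 -1.162 -0.448
v 4.335 -0.965 -0.748
v 3.994 0.002 0.328
v 4.171 -0.906 -0.835
v 3.979 -0.885 -0.864
v 3.788 -0.907 -0.83
v 3.628 -0.968 -0.737
v 3.522 -1.058 -0.601
v 3.486 -1.164 -0.441
v 3.527 -1.27 -0.282
v 3.638 -1.36 -0.149
v 3.801 -1.419 -0.061
v 3.993 -1.44 -0.032
v 4.184 -1.418 -0.067
v 4.345 -1.357 -0.159
v 4.451 -1.267 -0.296
v 4.486 -1.161 -0.456
v 4.445 -1.055 -0.614
f 2 1 4
f 2 4 3
f 4 1 5
f 4 5 3
f 5 1 6
f 5 6 3
f 6 1 7
f 6 7 3
f 7 1 8
f 7 8 3
f 8 1 9
f 8 9 3
f 9 1 10
f 9 10 3
f 10 1 2
f 10 2 3
f 12 14 11
f 15 12 11
f 11 14 13
f 13 15 11
f 12 18 14
f 16 12 15
f 16 18 12
f 14 18 13
f 17 15 13
f 13 18 17
f 17 16 15
f 18 16 17
f 19 30 24
f 19 24 20
f 19 20 26
f 19 26 29
f 19 29 30
f 20 24 28
f 24 30 23
f 30 29 21
f 29 26 25
f 26 20 27
f 22 28 23
f 22 23 21
f 22 21 25
f 22 25 27
f 22 27 28
f 23 28 24
f 21 23 30
f 25 21 29
f 27 25 26
f 28 27 20
f 32 31 34
f 32 34 33
f 34 31 35
f 34 35 33
f 35 31 36
f 35 36 33
f 36 31 37
f 36 37 33
f 37 31 38
f 37 38 33
f 38 31 39
f 38 39 33
f 39 31 40
f 39 40 33
f 40 31 41
f 40 41 33
f 41 31 42
f 41 42 33
f 42 31 43
f 42 43 33
f 43 31 44
f 43 44 33
f 44 31 45
f 44 45 33
f 45 31 46
f 45 46 33
f 46 31 47
f 46 47 33
f 47 31 48
f 47 48 33
f 48 31 32
f 48 32 33



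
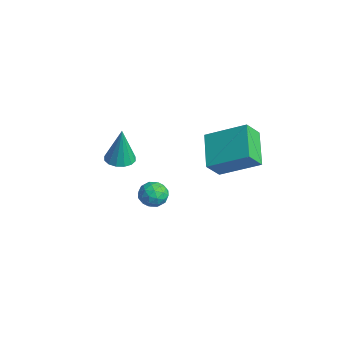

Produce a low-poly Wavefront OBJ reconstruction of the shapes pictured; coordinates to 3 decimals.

v -1.426 2.593 2.996
v -0.423 3.881 3.845
v -1.618 3.222 2.269
v -0.615 4.51 3.118
v -0.065 2.07 2.182
v 0.938 3.358 3.031
v -0.257 2.699 1.455
v 0.746 3.987 2.304
v -0.581 -1.167 3.164
v -0.241 -0.687 3.12
v -0.419 -1.133 4.756
v -0.525 -0.579 3.146
v -0.825 -0.629 3.178
v -1.059 -0.823 3.206
v -1.166 -1.109 3.223
v -1.115 -1.41 3.224
v -0.922 -1.646 3.209
v -0.638 -1.754 3.182
v -0.338 -1.704 3.151
v -0.103 -1.51 3.123
v 0.003 -1.224 3.106
v -0.047 -0.923 3.105
v -3.392 1.468 -1.245
v -2.783 1.439 -1.475
v -3.137 0.781 -0.485
v -2.528 0.752 -0.715
v -2.743 1.298 -0.43
v -2.901 1.722 -0.9
v -3.019 0.498 -1.06
v -3.177 0.922 -1.53
v -2.552 0.84 -1.361
v -2.382 1.334 -0.972
v -3.538 0.886 -0.988
v -3.368 1.38 -0.599
v -3.11 1.513 -1.426
v -2.81 0.707 -0.534
v -2.937 1.027 -0.366
v -2.579 1.01 -0.501
v -3.179 1.68 -1.088
v -2.821 1.663 -1.224
v -2.798 1.58 -0.61
v -3.099 0.557 -0.736
v -2.741 0.54 -0.872
v -3.341 1.21 -1.459
v -2.983 1.193 -1.594
v -3.122 0.64 -1.35
v -2.616 1.144 -1.495
v -2.467 0.741 -1.048
v -2.755 0.591 -1.251
v -2.848 0.841 -1.527
v -2.516 1.435 -1.266
v -2.366 1.031 -0.82
v -2.493 1.352 -0.652
v -2.585 1.601 -0.928
v -2.381 1.083 -1.199
v -3.554 1.189 -1.14
v -3.404 0.785 -0.694
v -3.335 0.619 -1.032
v -3.427 0.868 -1.308
v -3.453 1.479 -0.912
v -3.304 1.076 -0.465
v -3.072 1.379 -0.433
v -3.165 1.629 -0.709
v -3.539 1.137 -0.761
f 2 4 1
f 5 2 1
f 1 4 3
f 3 5 1
f 2 8 4
f 6 2 5
f 6 8 2
f 4 8 3
f 7 5 3
f 3 8 7
f 7 6 5
f 8 6 7
f 10 9 12
f 10 12 11
f 12 9 13
f 12 13 11
f 13 9 14
f 13 14 11
f 14 9 15
f 14 15 11
f 15 9 16
f 15 16 11
f 16 9 17
f 16 17 11
f 17 9 18
f 17 18 11
f 18 9 19
f 18 19 11
f 19 9 20
f 19 20 11
f 20 9 21
f 20 21 11
f 21 9 22
f 21 22 11
f 22 9 10
f 22 10 11
f 23 60 39
f 60 34 63
f 39 63 28
f 60 63 39
f 23 39 35
f 39 28 40
f 35 40 24
f 39 40 35
f 23 35 44
f 35 24 45
f 44 45 30
f 35 45 44
f 23 44 56
f 44 30 59
f 56 59 33
f 44 59 56
f 23 56 60
f 56 33 64
f 60 64 34
f 56 64 60
f 24 40 51
f 40 28 54
f 51 54 32
f 40 54 51
f 28 63 41
f 63 34 62
f 41 62 27
f 63 62 41
f 34 64 61
f 64 33 57
f 61 57 25
f 64 57 61
f 33 59 58
f 59 30 46
f 58 46 29
f 59 46 58
f 30 45 50
f 45 24 47
f 50 47 31
f 45 47 50
f 26 52 38
f 52 32 53
f 38 53 27
f 52 53 38
f 26 38 36
f 38 27 37
f 36 37 25
f 38 37 36
f 26 36 43
f 36 25 42
f 43 42 29
f 36 42 43
f 26 43 48
f 43 29 49
f 48 49 31
f 43 49 48
f 26 48 52
f 48 31 55
f 52 55 32
f 48 55 52
f 27 53 41
f 53 32 54
f 41 54 28
f 53 54 41
f 25 37 61
f 37 27 62
f 61 62 34
f 37 62 61
f 29 42 58
f 42 25 57
f 58 57 33
f 42 57 58
f 31 49 50
f 49 29 46
f 50 46 30
f 49 46 50
f 32 55 51
f 55 31 47
f 51 47 24
f 55 47 51



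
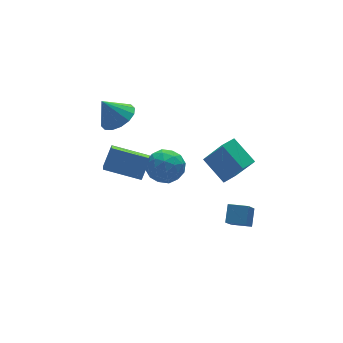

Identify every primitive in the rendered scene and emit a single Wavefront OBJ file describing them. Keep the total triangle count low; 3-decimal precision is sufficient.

v -2.003 2.421 0.777
v -1.329 3.141 0.946
v -2.697 2.779 2.023
v -1.704 3.37 0.672
v -2.158 3.345 0.426
v -2.571 3.072 0.274
v -2.832 2.625 0.257
v -2.871 2.124 0.379
v -2.677 1.702 0.608
v -2.302 1.473 0.882
v -1.848 1.498 1.129
v -1.435 1.771 1.281
v -1.174 2.217 1.298
v -1.135 2.719 1.175
v 1.624 -1.797 -2.559
v 2.126 -2.753 -0.875
v 1.221 -0.433 -1.664
v 1.723 -1.389 0.019
v 2.477 -1.491 -2.639
v 2.979 -2.447 -0.956
v 2.074 -0.127 -1.745
v 2.576 -1.083 -0.061
v 0.031 2.303 -4.052
v 0.914 2.228 -3.429
v -0.614 0.852 -3.311
v 0.269 0.777 -2.688
v -0.441 1.579 -2.528
v -0.043 2.476 -2.985
v 0.343 0.604 -3.755
v 0.741 1.501 -4.212
v 1.106 1.179 -3.245
v 0.622 1.781 -2.487
v -0.322 1.299 -4.253
v -0.806 1.901 -3.495
v 0.529 2.393 -3.805
v -0.229 0.687 -2.935
v -0.647 1.158 -2.84
v -0.128 1.114 -2.474
v -0.033 2.538 -3.545
v 0.486 2.495 -3.178
v -0.311 2.113 -2.649
v -0.186 0.585 -3.562
v 0.333 0.542 -3.195
v 0.428 1.966 -4.266
v 0.947 1.922 -3.9
v 0.611 0.967 -4.091
v 1.161 1.732 -3.331
v 0.782 0.879 -2.896
v 0.825 0.778 -3.523
v 1.06 1.305 -3.792
v 0.876 2.086 -2.885
v 0.497 1.233 -2.45
v 0.08 1.705 -2.356
v 0.314 2.232 -2.625
v 0.989 1.469 -2.777
v -0.197 1.847 -4.29
v -0.576 0.994 -3.855
v -0.014 0.848 -4.115
v 0.22 1.375 -4.384
v -0.482 2.201 -3.844
v -0.861 1.348 -3.409
v -0.76 1.775 -2.948
v -0.525 2.302 -3.217
v -0.689 1.611 -3.963
v -1.979 0.004 -1.983
v -2.347 -0.759 -1.451
v -3.489 1.123 -1.426
v -3.857 0.36 -0.895
v -1.303 0.4 -0.945
v -1.671 -0.363 -0.414
v -2.813 1.519 -0.389
v -3.181 0.756 0.143
v 1.19 -4.792 -3.144
v 1.665 -4.178 -2.437
v 0.41 -4.137 -3.189
v 0.885 -3.523 -2.482
v 2.095 -3.817 -4.598
v 2.57 -3.203 -3.891
v 1.315 -3.162 -4.643
v 1.79 -2.548 -3.936
f 2 1 4
f 2 4 3
f 4 1 5
f 4 5 3
f 5 1 6
f 5 6 3
f 6 1 7
f 6 7 3
f 7 1 8
f 7 8 3
f 8 1 9
f 8 9 3
f 9 1 10
f 9 10 3
f 10 1 11
f 10 11 3
f 11 1 12
f 11 12 3
f 12 1 13
f 12 13 3
f 13 1 14
f 13 14 3
f 14 1 2
f 14 2 3
f 16 18 15
f 19 16 15
f 15 18 17
f 17 19 15
f 16 22 18
f 20 16 19
f 20 22 16
f 18 22 17
f 21 19 17
f 17 22 21
f 21 20 19
f 22 20 21
f 23 60 39
f 60 34 63
f 39 63 28
f 60 63 39
f 23 39 35
f 39 28 40
f 35 40 24
f 39 40 35
f 23 35 44
f 35 24 45
f 44 45 30
f 35 45 44
f 23 44 56
f 44 30 59
f 56 59 33
f 44 59 56
f 23 56 60
f 56 33 64
f 60 64 34
f 56 64 60
f 24 40 51
f 40 28 54
f 51 54 32
f 40 54 51
f 28 63 41
f 63 34 62
f 41 62 27
f 63 62 41
f 34 64 61
f 64 33 57
f 61 57 25
f 64 57 61
f 33 59 58
f 59 30 46
f 58 46 29
f 59 46 58
f 30 45 50
f 45 24 47
f 50 47 31
f 45 47 50
f 26 52 38
f 52 32 53
f 38 53 27
f 52 53 38
f 26 38 36
f 38 27 37
f 36 37 25
f 38 37 36
f 26 36 43
f 36 25 42
f 43 42 29
f 36 42 43
f 26 43 48
f 43 29 49
f 48 49 31
f 43 49 48
f 26 48 52
f 48 31 55
f 52 55 32
f 48 55 52
f 27 53 41
f 53 32 54
f 41 54 28
f 53 54 41
f 25 37 61
f 37 27 62
f 61 62 34
f 37 62 61
f 29 42 58
f 42 25 57
f 58 57 33
f 42 57 58
f 31 49 50
f 49 29 46
f 50 46 30
f 49 46 50
f 32 55 51
f 55 31 47
f 51 47 24
f 55 47 51
f 66 68 65
f 69 66 65
f 65 68 67
f 67 69 65
f 66 72 68
f 70 66 69
f 70 72 66
f 68 72 67
f 71 69 67
f 67 72 71
f 71 70 69
f 72 70 71
f 74 76 73
f 77 74 73
f 73 76 75
f 75 77 73
f 74 80 76
f 78 74 77
f 78 80 74
f 76 80 75
f 79 77 75
f 75 80 79
f 79 78 77
f 80 78 79



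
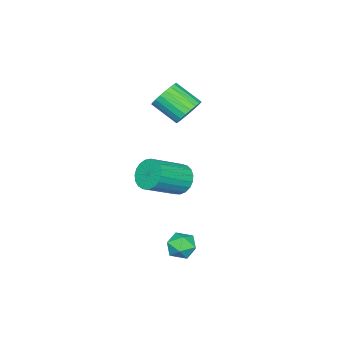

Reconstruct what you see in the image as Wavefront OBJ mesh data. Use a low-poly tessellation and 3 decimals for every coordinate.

v -0.954 -2.022 -1.076
v -0.616 -2.344 -1.811
v 0.991 -3.059 -0.758
v 0.654 -2.738 -0.024
v -0.474 -2.011 -1.802
v 1.134 -2.727 -0.749
v -0.414 -1.681 -1.667
v 1.193 -2.396 -0.615
v -0.448 -1.409 -1.431
v 1.159 -2.125 -0.378
v -0.57 -1.244 -1.133
v 1.037 -1.959 -0.081
v -0.757 -1.213 -0.825
v 0.85 -1.928 0.227
v -0.979 -1.322 -0.561
v 0.628 -2.037 0.491
v -1.196 -1.552 -0.386
v 0.411 -2.267 0.667
v -1.372 -1.863 -0.33
v 0.236 -2.579 0.723
v -1.475 -2.202 -0.403
v 0.133 -2.918 0.649
v -1.487 -2.51 -0.593
v 0.12 -3.226 0.46
v -1.408 -2.734 -0.866
v 0.199 -3.449 0.187
v -1.25 -2.834 -1.175
v 0.357 -3.55 -0.123
v -1.041 -2.794 -1.468
v 0.566 -3.51 -0.415
v -0.816 -2.621 -1.693
v 0.791 -3.336 -0.64
v -3.651 -3.134 1.644
v -2.901 -2.886 1.984
v -2.859 -4.238 2.876
v -3.609 -4.486 2.536
v -3.137 -2.743 2.211
v -3.094 -4.095 3.104
v -3.461 -2.668 2.341
v -3.419 -4.02 3.233
v -3.819 -2.673 2.35
v -3.776 -4.025 3.242
v -4.147 -2.758 2.237
v -4.105 -4.11 3.13
v -4.39 -2.908 2.022
v -4.347 -4.26 2.914
v -4.505 -3.097 1.741
v -4.462 -4.449 2.633
v -4.472 -3.293 1.443
v -4.43 -4.644 2.335
v -4.298 -3.461 1.18
v -4.255 -4.812 2.072
v -4.011 -3.572 0.997
v -3.969 -4.924 1.89
v -3.663 -3.608 0.926
v -3.62 -4.96 1.819
v -3.312 -3.562 0.979
v -3.27 -4.914 1.872
v -3.02 -3.442 1.147
v -2.978 -4.794 2.04
v -2.837 -3.269 1.401
v -2.795 -4.62 2.293
v -2.795 -3.072 1.697
v -2.753 -4.424 2.589
v 2.775 0.584 -3.186
v 3.157 0.425 -2.514
v 1.823 -0.185 -2.826
v 2.205 -0.344 -2.154
v 1.904 0.375 -2.277
v 2.493 0.85 -2.499
v 2.487 -0.61 -2.841
v 3.076 -0.135 -3.063
v 2.979 -0.313 -2.301
v 2.619 0.296 -1.952
v 2.361 -0.056 -3.388
v 2.001 0.553 -3.039
f 2 1 5
f 2 5 3
f 3 5 6
f 3 6 4
f 5 1 7
f 5 7 6
f 6 7 8
f 6 8 4
f 7 1 9
f 7 9 8
f 8 9 10
f 8 10 4
f 9 1 11
f 9 11 10
f 10 11 12
f 10 12 4
f 11 1 13
f 11 13 12
f 12 13 14
f 12 14 4
f 13 1 15
f 13 15 14
f 14 15 16
f 14 16 4
f 15 1 17
f 15 17 16
f 16 17 18
f 16 18 4
f 17 1 19
f 17 19 18
f 18 19 20
f 18 20 4
f 19 1 21
f 19 21 20
f 20 21 22
f 20 22 4
f 21 1 23
f 21 23 22
f 22 23 24
f 22 24 4
f 23 1 25
f 23 25 24
f 24 25 26
f 24 26 4
f 25 1 27
f 25 27 26
f 26 27 28
f 26 28 4
f 27 1 29
f 27 29 28
f 28 29 30
f 28 30 4
f 29 1 31
f 29 31 30
f 30 31 32
f 30 32 4
f 31 1 2
f 31 2 32
f 32 2 3
f 32 3 4
f 34 33 37
f 34 37 35
f 35 37 38
f 35 38 36
f 37 33 39
f 37 39 38
f 38 39 40
f 38 40 36
f 39 33 41
f 39 41 40
f 40 41 42
f 40 42 36
f 41 33 43
f 41 43 42
f 42 43 44
f 42 44 36
f 43 33 45
f 43 45 44
f 44 45 46
f 44 46 36
f 45 33 47
f 45 47 46
f 46 47 48
f 46 48 36
f 47 33 49
f 47 49 48
f 48 49 50
f 48 50 36
f 49 33 51
f 49 51 50
f 50 51 52
f 50 52 36
f 51 33 53
f 51 53 52
f 52 53 54
f 52 54 36
f 53 33 55
f 53 55 54
f 54 55 56
f 54 56 36
f 55 33 57
f 55 57 56
f 56 57 58
f 56 58 36
f 57 33 59
f 57 59 58
f 58 59 60
f 58 60 36
f 59 33 61
f 59 61 60
f 60 61 62
f 60 62 36
f 61 33 63
f 61 63 62
f 62 63 64
f 62 64 36
f 63 33 34
f 63 34 64
f 64 34 35
f 64 35 36
f 65 76 70
f 65 70 66
f 65 66 72
f 65 72 75
f 65 75 76
f 66 70 74
f 70 76 69
f 76 75 67
f 75 72 71
f 72 66 73
f 68 74 69
f 68 69 67
f 68 67 71
f 68 71 73
f 68 73 74
f 69 74 70
f 67 69 76
f 71 67 75
f 73 71 72
f 74 73 66



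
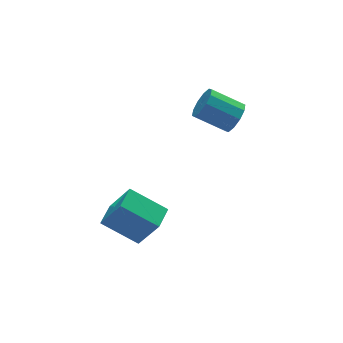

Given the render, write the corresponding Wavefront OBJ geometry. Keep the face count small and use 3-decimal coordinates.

v -3.397 -2.299 -2.155
v -2.819 -3.005 -0.558
v -4.548 -1.224 -1.264
v -3.971 -1.931 0.334
v -2.649 -1.549 -2.094
v -2.072 -2.256 -0.496
v -3.801 -0.475 -1.202
v -3.223 -1.181 0.395
v 1.556 -0.929 2.732
v 2.027 -0.846 3.322
v 0.936 -0.028 4.079
v 0.464 -0.111 3.488
v 2.095 -0.484 3.029
v 1.004 0.334 3.786
v 1.957 -0.293 2.623
v 0.866 0.525 3.38
v 1.666 -0.344 2.259
v 0.574 0.474 3.015
v 1.332 -0.619 2.074
v 0.241 0.199 2.831
v 1.084 -1.012 2.141
v -0.007 -0.194 2.898
v 1.016 -1.374 2.434
v -0.075 -0.556 3.191
v 1.154 -1.565 2.84
v 0.063 -0.747 3.597
v 1.446 -1.514 3.205
v 0.354 -0.696 3.961
v 1.779 -1.239 3.389
v 0.688 -0.421 4.146
f 2 4 1
f 5 2 1
f 1 4 3
f 3 5 1
f 2 8 4
f 6 2 5
f 6 8 2
f 4 8 3
f 7 5 3
f 3 8 7
f 7 6 5
f 8 6 7
f 10 9 13
f 10 13 11
f 11 13 14
f 11 14 12
f 13 9 15
f 13 15 14
f 14 15 16
f 14 16 12
f 15 9 17
f 15 17 16
f 16 17 18
f 16 18 12
f 17 9 19
f 17 19 18
f 18 19 20
f 18 20 12
f 19 9 21
f 19 21 20
f 20 21 22
f 20 22 12
f 21 9 23
f 21 23 22
f 22 23 24
f 22 24 12
f 23 9 25
f 23 25 24
f 24 25 26
f 24 26 12
f 25 9 27
f 25 27 26
f 26 27 28
f 26 28 12
f 27 9 29
f 27 29 28
f 28 29 30
f 28 30 12
f 29 9 10
f 29 10 30
f 30 10 11
f 30 11 12



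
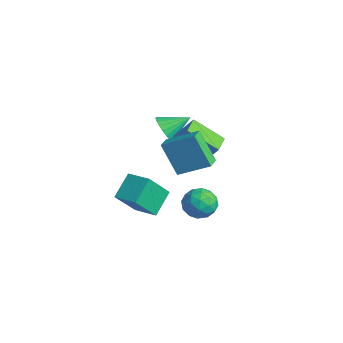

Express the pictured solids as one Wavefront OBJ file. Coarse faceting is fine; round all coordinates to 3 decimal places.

v -0.246 1.583 0.823
v 0.544 2.26 2.292
v 0.962 2.741 -0.361
v 1.752 3.418 1.108
v 0.568 0.702 0.792
v 1.358 1.379 2.261
v 1.776 1.86 -0.392
v 2.566 2.537 1.077
v 3.22 -0.037 1.029
v 2.222 -0.399 2.795
v 4.336 1.244 1.922
v 3.339 0.883 3.688
v 3.821 -0.703 1.232
v 2.824 -1.064 2.998
v 4.938 0.579 2.125
v 3.94 0.217 3.891
v -1.627 1.768 0.33
v -1.286 1.263 1.019
v -1.173 3.112 1.09
v -0.984 1.293 0.785
v -0.794 1.405 0.473
v -0.748 1.58 0.136
v -0.854 1.788 -0.168
v -1.094 1.992 -0.385
v -1.426 2.157 -0.479
v -1.793 2.255 -0.433
v -2.131 2.269 -0.255
v -2.382 2.196 0.024
v -2.503 2.049 0.356
v -2.472 1.854 0.684
v -2.296 1.643 0.95
v -2.003 1.454 1.109
v -1.646 1.32 1.133
v 2.518 2.075 -2.04
v 3.334 1.515 -1.793
v 2.206 1.065 -3.307
v 3.022 0.505 -3.06
v 2.204 0.509 -2.452
v 2.396 1.133 -1.669
v 3.144 1.447 -3.431
v 3.336 2.071 -2.648
v 3.721 1.127 -2.653
v 3.139 0.547 -2.048
v 2.401 2.033 -3.052
v 1.819 1.453 -2.447
v 2.953 1.884 -1.805
v 2.587 0.696 -3.295
v 2.106 0.699 -2.937
v 2.585 0.369 -2.792
v 2.402 1.659 -1.732
v 2.881 1.33 -1.587
v 2.217 0.738 -1.975
v 2.659 1.25 -3.513
v 3.138 0.921 -3.368
v 2.955 2.211 -2.308
v 3.434 1.881 -2.163
v 3.323 1.842 -3.125
v 3.66 1.326 -2.166
v 3.477 0.732 -2.911
v 3.549 1.286 -3.129
v 3.662 1.653 -2.668
v 3.318 0.985 -1.81
v 3.135 0.391 -2.555
v 2.654 0.394 -2.197
v 2.767 0.761 -1.737
v 3.546 0.757 -2.316
v 2.405 2.189 -2.545
v 2.222 1.595 -3.29
v 2.773 1.819 -3.363
v 2.886 2.186 -2.903
v 2.063 1.848 -2.189
v 1.88 1.254 -2.934
v 1.878 0.927 -2.432
v 1.991 1.294 -1.971
v 1.994 1.823 -2.784
v -0.704 -1.841 -3.132
v -1.345 -0.629 -2.145
v -0.841 -0.53 -4.831
v -1.482 0.682 -3.843
v 0.662 -1.342 -2.857
v 0.021 -0.13 -1.869
v 0.525 -0.031 -4.555
v -0.116 1.181 -3.568
f 2 4 1
f 5 2 1
f 1 4 3
f 3 5 1
f 2 8 4
f 6 2 5
f 6 8 2
f 4 8 3
f 7 5 3
f 3 8 7
f 7 6 5
f 8 6 7
f 10 12 9
f 13 10 9
f 9 12 11
f 11 13 9
f 10 16 12
f 14 10 13
f 14 16 10
f 12 16 11
f 15 13 11
f 11 16 15
f 15 14 13
f 16 14 15
f 18 17 20
f 18 20 19
f 20 17 21
f 20 21 19
f 21 17 22
f 21 22 19
f 22 17 23
f 22 23 19
f 23 17 24
f 23 24 19
f 24 17 25
f 24 25 19
f 25 17 26
f 25 26 19
f 26 17 27
f 26 27 19
f 27 17 28
f 27 28 19
f 28 17 29
f 28 29 19
f 29 17 30
f 29 30 19
f 30 17 31
f 30 31 19
f 31 17 32
f 31 32 19
f 32 17 33
f 32 33 19
f 33 17 18
f 33 18 19
f 34 71 50
f 71 45 74
f 50 74 39
f 71 74 50
f 34 50 46
f 50 39 51
f 46 51 35
f 50 51 46
f 34 46 55
f 46 35 56
f 55 56 41
f 46 56 55
f 34 55 67
f 55 41 70
f 67 70 44
f 55 70 67
f 34 67 71
f 67 44 75
f 71 75 45
f 67 75 71
f 35 51 62
f 51 39 65
f 62 65 43
f 51 65 62
f 39 74 52
f 74 45 73
f 52 73 38
f 74 73 52
f 45 75 72
f 75 44 68
f 72 68 36
f 75 68 72
f 44 70 69
f 70 41 57
f 69 57 40
f 70 57 69
f 41 56 61
f 56 35 58
f 61 58 42
f 56 58 61
f 37 63 49
f 63 43 64
f 49 64 38
f 63 64 49
f 37 49 47
f 49 38 48
f 47 48 36
f 49 48 47
f 37 47 54
f 47 36 53
f 54 53 40
f 47 53 54
f 37 54 59
f 54 40 60
f 59 60 42
f 54 60 59
f 37 59 63
f 59 42 66
f 63 66 43
f 59 66 63
f 38 64 52
f 64 43 65
f 52 65 39
f 64 65 52
f 36 48 72
f 48 38 73
f 72 73 45
f 48 73 72
f 40 53 69
f 53 36 68
f 69 68 44
f 53 68 69
f 42 60 61
f 60 40 57
f 61 57 41
f 60 57 61
f 43 66 62
f 66 42 58
f 62 58 35
f 66 58 62
f 77 79 76
f 80 77 76
f 76 79 78
f 78 80 76
f 77 83 79
f 81 77 80
f 81 83 77
f 79 83 78
f 82 80 78
f 78 83 82
f 82 81 80
f 83 81 82



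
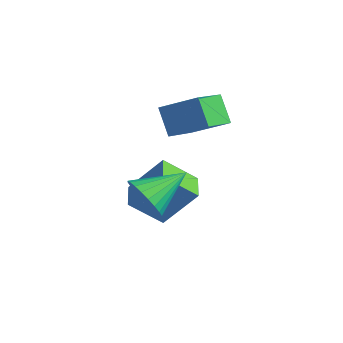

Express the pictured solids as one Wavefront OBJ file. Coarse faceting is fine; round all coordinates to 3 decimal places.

v -1.108 -0.026 -1.12
v -1.888 -1.061 -0.052
v -0.217 0.916 0.442
v -0.997 -0.119 1.511
v -0.123 -0.841 -1.191
v -0.903 -1.876 -0.122
v 0.768 0.101 0.372
v -0.012 -0.934 1.44
v -1.868 0.385 3.746
v -0.568 1.202 4.586
v -2.402 1.963 3.038
v -1.102 2.78 3.878
v -1.038 0.18 2.662
v 0.262 0.997 3.502
v -1.572 1.758 1.954
v -0.272 2.575 2.794
v 1.33 -2.883 1.866
v 1.724 -3.351 2.645
v 1.65 -1.237 2.694
v 2.036 -3.299 2.422
v 2.24 -3.185 2.115
v 2.306 -3.024 1.77
v 2.223 -2.842 1.44
v 2.004 -2.666 1.174
v 1.683 -2.523 1.014
v 1.308 -2.435 0.984
v 0.937 -2.415 1.088
v 0.625 -2.467 1.31
v 0.421 -2.582 1.617
v 0.355 -2.742 1.962
v 0.438 -2.925 2.293
v 0.657 -3.1 2.558
v 0.978 -3.243 2.718
v 1.353 -3.331 2.749
f 2 4 1
f 5 2 1
f 1 4 3
f 3 5 1
f 2 8 4
f 6 2 5
f 6 8 2
f 4 8 3
f 7 5 3
f 3 8 7
f 7 6 5
f 8 6 7
f 10 12 9
f 13 10 9
f 9 12 11
f 11 13 9
f 10 16 12
f 14 10 13
f 14 16 10
f 12 16 11
f 15 13 11
f 11 16 15
f 15 14 13
f 16 14 15
f 18 17 20
f 18 20 19
f 20 17 21
f 20 21 19
f 21 17 22
f 21 22 19
f 22 17 23
f 22 23 19
f 23 17 24
f 23 24 19
f 24 17 25
f 24 25 19
f 25 17 26
f 25 26 19
f 26 17 27
f 26 27 19
f 27 17 28
f 27 28 19
f 28 17 29
f 28 29 19
f 29 17 30
f 29 30 19
f 30 17 31
f 30 31 19
f 31 17 32
f 31 32 19
f 32 17 33
f 32 33 19
f 33 17 34
f 33 34 19
f 34 17 18
f 34 18 19



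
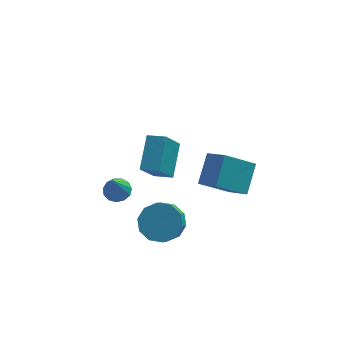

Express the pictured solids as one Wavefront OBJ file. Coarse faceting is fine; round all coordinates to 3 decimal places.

v -0.781 -0.368 -0.946
v 0.187 -0.687 -0.98
v -0.071 -1.572 -0.007
v -1.039 -1.252 0.026
v 0.152 -0.217 -0.562
v -0.107 -1.102 0.411
v -0.24 0.196 -0.29
v -0.498 -0.689 0.682
v -0.838 0.393 -0.269
v -1.097 -0.492 0.703
v -1.414 0.3 -0.507
v -1.673 -0.585 0.465
v -1.749 -0.048 -0.913
v -2.007 -0.933 0.06
v -1.713 -0.518 -1.331
v -1.972 -1.403 -0.358
v -1.322 -0.931 -1.602
v -1.58 -1.816 -0.63
v -0.723 -1.128 -1.623
v -0.982 -2.013 -0.651
v -0.147 -1.035 -1.385
v -0.406 -1.92 -0.413
v -0.856 3.539 -1.535
v -1.571 2.842 -0.209
v -0.378 5.048 -0.483
v -1.094 4.351 0.843
v -0.006 3.109 -1.303
v -0.722 2.412 0.023
v 0.471 4.618 -0.251
v -0.244 3.921 1.075
v -2.633 2.78 -1.65
v -2.066 2.412 -1.726
v -2.867 2.12 -0.19
v -1.96 2.741 -1.56
v -2.067 3.082 -1.423
v -2.354 3.327 -1.358
v -2.73 3.399 -1.386
v -3.074 3.274 -1.498
v -3.279 2.992 -1.658
v -3.278 2.643 -1.816
v -3.072 2.337 -1.921
v -2.727 2.172 -1.94
v -2.352 2.2 -1.867
v 0.598 -1.555 3.084
v 1.246 -2.479 3.826
v 1.124 -0.409 4.053
v 1.772 -1.333 4.794
v 1.988 -1.367 2.106
v 2.636 -2.291 2.847
v 2.514 -0.221 3.074
v 3.162 -1.145 3.816
f 2 1 5
f 2 5 3
f 3 5 6
f 3 6 4
f 5 1 7
f 5 7 6
f 6 7 8
f 6 8 4
f 7 1 9
f 7 9 8
f 8 9 10
f 8 10 4
f 9 1 11
f 9 11 10
f 10 11 12
f 10 12 4
f 11 1 13
f 11 13 12
f 12 13 14
f 12 14 4
f 13 1 15
f 13 15 14
f 14 15 16
f 14 16 4
f 15 1 17
f 15 17 16
f 16 17 18
f 16 18 4
f 17 1 19
f 17 19 18
f 18 19 20
f 18 20 4
f 19 1 21
f 19 21 20
f 20 21 22
f 20 22 4
f 21 1 2
f 21 2 22
f 22 2 3
f 22 3 4
f 24 26 23
f 27 24 23
f 23 26 25
f 25 27 23
f 24 30 26
f 28 24 27
f 28 30 24
f 26 30 25
f 29 27 25
f 25 30 29
f 29 28 27
f 30 28 29
f 32 31 34
f 32 34 33
f 34 31 35
f 34 35 33
f 35 31 36
f 35 36 33
f 36 31 37
f 36 37 33
f 37 31 38
f 37 38 33
f 38 31 39
f 38 39 33
f 39 31 40
f 39 40 33
f 40 31 41
f 40 41 33
f 41 31 42
f 41 42 33
f 42 31 43
f 42 43 33
f 43 31 32
f 43 32 33
f 45 47 44
f 48 45 44
f 44 47 46
f 46 48 44
f 45 51 47
f 49 45 48
f 49 51 45
f 47 51 46
f 50 48 46
f 46 51 50
f 50 49 48
f 51 49 50



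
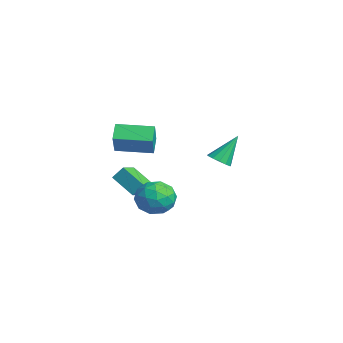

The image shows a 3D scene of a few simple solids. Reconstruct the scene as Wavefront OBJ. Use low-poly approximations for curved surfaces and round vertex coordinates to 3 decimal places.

v -3.951 -2.156 -0.47
v -3.802 -1.656 0.176
v -2.809 -1.508 -1.236
v -2.66 -1.008 -0.591
v -3.24 -2.912 -0.049
v -3.091 -2.412 0.596
v -2.098 -2.264 -0.816
v -1.949 -1.764 -0.17
v 1.917 -2.547 1.062
v 2.316 -2.154 1.889
v 3.284 -3.366 0.791
v 3.683 -2.973 1.618
v 2.937 -3.633 1.688
v 2.092 -3.127 1.856
v 3.508 -2.393 0.824
v 2.663 -1.887 0.992
v 3.299 -2.059 1.742
v 2.946 -2.826 2.276
v 2.654 -2.694 0.404
v 2.301 -3.461 0.938
v 1.997 -2.279 1.499
v 3.603 -3.241 1.181
v 3.165 -3.629 1.222
v 3.399 -3.399 1.708
v 1.865 -2.851 1.48
v 2.099 -2.62 1.966
v 2.464 -3.489 1.848
v 3.501 -2.9 0.714
v 3.735 -2.669 1.2
v 2.201 -2.121 0.972
v 2.435 -1.891 1.458
v 3.136 -2.031 0.832
v 2.809 -1.992 1.899
v 3.613 -2.473 1.74
v 3.51 -2.132 1.273
v 3.013 -1.835 1.372
v 2.602 -2.443 2.213
v 3.405 -2.924 2.054
v 2.966 -3.312 2.095
v 2.47 -3.015 2.194
v 3.18 -2.387 2.127
v 2.195 -2.596 0.626
v 2.998 -3.077 0.467
v 3.13 -2.505 0.486
v 2.634 -2.208 0.585
v 1.987 -3.047 0.94
v 2.791 -3.528 0.781
v 2.587 -3.685 1.308
v 2.09 -3.388 1.407
v 2.42 -3.133 0.553
v -0.063 1.277 1.809
v 0.432 1.635 1.618
v -0.257 2.283 3.191
v 0.137 1.782 1.47
v -0.221 1.768 1.43
v -0.529 1.599 1.51
v -0.689 1.327 1.685
v -0.651 1.04 1.899
v -0.426 0.828 2.085
v -0.086 0.759 2.183
v 0.262 0.854 2.162
v 0.506 1.084 2.029
v 0.569 1.375 1.827
v -1.435 -3.193 3.468
v -0.583 -3.534 4.629
v -0.677 -1.562 3.391
v 0.175 -1.903 4.552
v -0.755 -3.537 2.868
v 0.097 -3.878 4.029
v 0.003 -1.906 2.791
v 0.855 -2.247 3.952
f 2 4 1
f 5 2 1
f 1 4 3
f 3 5 1
f 2 8 4
f 6 2 5
f 6 8 2
f 4 8 3
f 7 5 3
f 3 8 7
f 7 6 5
f 8 6 7
f 9 46 25
f 46 20 49
f 25 49 14
f 46 49 25
f 9 25 21
f 25 14 26
f 21 26 10
f 25 26 21
f 9 21 30
f 21 10 31
f 30 31 16
f 21 31 30
f 9 30 42
f 30 16 45
f 42 45 19
f 30 45 42
f 9 42 46
f 42 19 50
f 46 50 20
f 42 50 46
f 10 26 37
f 26 14 40
f 37 40 18
f 26 40 37
f 14 49 27
f 49 20 48
f 27 48 13
f 49 48 27
f 20 50 47
f 50 19 43
f 47 43 11
f 50 43 47
f 19 45 44
f 45 16 32
f 44 32 15
f 45 32 44
f 16 31 36
f 31 10 33
f 36 33 17
f 31 33 36
f 12 38 24
f 38 18 39
f 24 39 13
f 38 39 24
f 12 24 22
f 24 13 23
f 22 23 11
f 24 23 22
f 12 22 29
f 22 11 28
f 29 28 15
f 22 28 29
f 12 29 34
f 29 15 35
f 34 35 17
f 29 35 34
f 12 34 38
f 34 17 41
f 38 41 18
f 34 41 38
f 13 39 27
f 39 18 40
f 27 40 14
f 39 40 27
f 11 23 47
f 23 13 48
f 47 48 20
f 23 48 47
f 15 28 44
f 28 11 43
f 44 43 19
f 28 43 44
f 17 35 36
f 35 15 32
f 36 32 16
f 35 32 36
f 18 41 37
f 41 17 33
f 37 33 10
f 41 33 37
f 52 51 54
f 52 54 53
f 54 51 55
f 54 55 53
f 55 51 56
f 55 56 53
f 56 51 57
f 56 57 53
f 57 51 58
f 57 58 53
f 58 51 59
f 58 59 53
f 59 51 60
f 59 60 53
f 60 51 61
f 60 61 53
f 61 51 62
f 61 62 53
f 62 51 63
f 62 63 53
f 63 51 52
f 63 52 53
f 65 67 64
f 68 65 64
f 64 67 66
f 66 68 64
f 65 71 67
f 69 65 68
f 69 71 65
f 67 71 66
f 70 68 66
f 66 71 70
f 70 69 68
f 71 69 70

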